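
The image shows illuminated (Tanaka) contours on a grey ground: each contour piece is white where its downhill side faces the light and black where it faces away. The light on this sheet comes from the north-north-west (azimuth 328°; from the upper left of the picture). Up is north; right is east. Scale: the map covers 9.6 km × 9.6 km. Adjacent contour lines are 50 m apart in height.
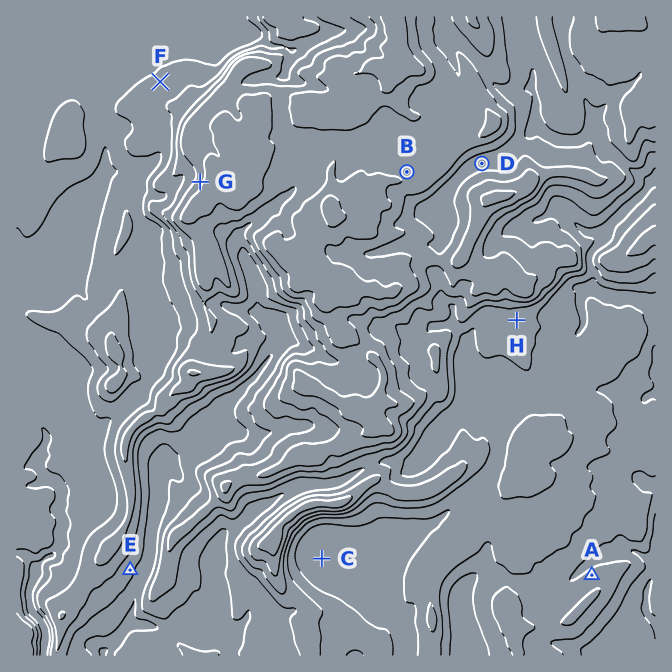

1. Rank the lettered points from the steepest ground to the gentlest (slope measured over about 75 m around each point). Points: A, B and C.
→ A B C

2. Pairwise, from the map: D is above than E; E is below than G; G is above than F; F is above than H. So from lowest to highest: E H F D G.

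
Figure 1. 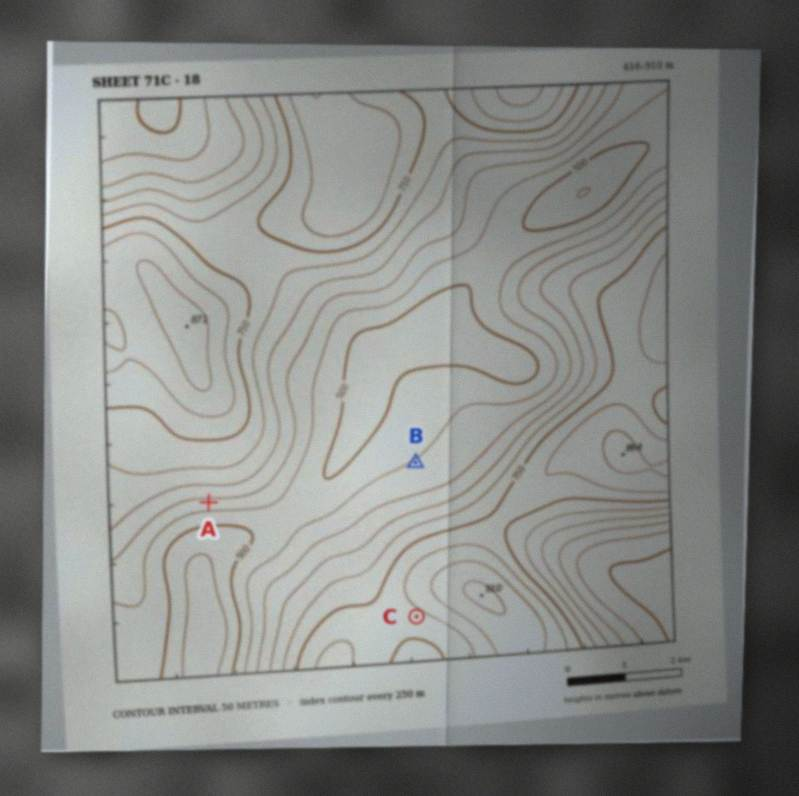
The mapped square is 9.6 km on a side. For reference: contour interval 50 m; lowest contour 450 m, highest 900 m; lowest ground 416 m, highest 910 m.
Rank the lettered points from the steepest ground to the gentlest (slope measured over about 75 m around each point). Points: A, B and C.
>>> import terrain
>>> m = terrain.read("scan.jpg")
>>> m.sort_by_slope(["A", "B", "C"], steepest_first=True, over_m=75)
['A', 'C', 'B']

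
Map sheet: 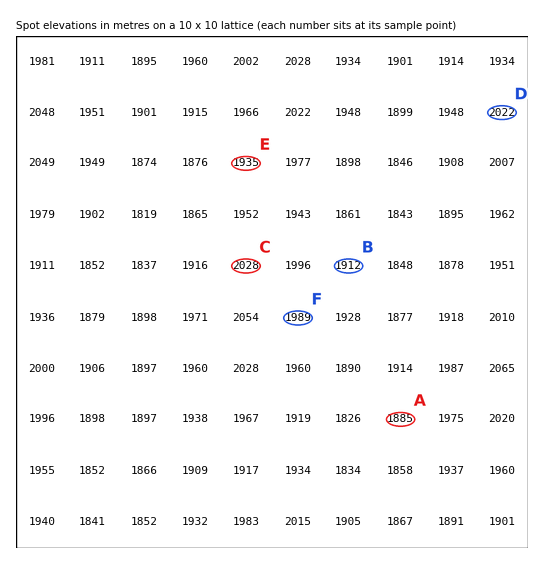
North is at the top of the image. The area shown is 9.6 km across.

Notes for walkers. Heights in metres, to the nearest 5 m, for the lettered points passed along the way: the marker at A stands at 1885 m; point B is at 1910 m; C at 2030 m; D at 2020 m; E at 1935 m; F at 1990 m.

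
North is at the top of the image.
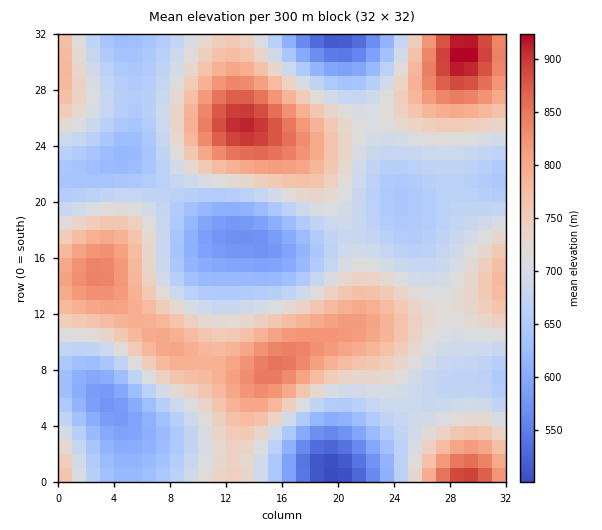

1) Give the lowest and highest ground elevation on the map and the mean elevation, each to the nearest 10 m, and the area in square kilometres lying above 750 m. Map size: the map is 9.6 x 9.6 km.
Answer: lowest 500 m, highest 930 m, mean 710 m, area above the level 28.5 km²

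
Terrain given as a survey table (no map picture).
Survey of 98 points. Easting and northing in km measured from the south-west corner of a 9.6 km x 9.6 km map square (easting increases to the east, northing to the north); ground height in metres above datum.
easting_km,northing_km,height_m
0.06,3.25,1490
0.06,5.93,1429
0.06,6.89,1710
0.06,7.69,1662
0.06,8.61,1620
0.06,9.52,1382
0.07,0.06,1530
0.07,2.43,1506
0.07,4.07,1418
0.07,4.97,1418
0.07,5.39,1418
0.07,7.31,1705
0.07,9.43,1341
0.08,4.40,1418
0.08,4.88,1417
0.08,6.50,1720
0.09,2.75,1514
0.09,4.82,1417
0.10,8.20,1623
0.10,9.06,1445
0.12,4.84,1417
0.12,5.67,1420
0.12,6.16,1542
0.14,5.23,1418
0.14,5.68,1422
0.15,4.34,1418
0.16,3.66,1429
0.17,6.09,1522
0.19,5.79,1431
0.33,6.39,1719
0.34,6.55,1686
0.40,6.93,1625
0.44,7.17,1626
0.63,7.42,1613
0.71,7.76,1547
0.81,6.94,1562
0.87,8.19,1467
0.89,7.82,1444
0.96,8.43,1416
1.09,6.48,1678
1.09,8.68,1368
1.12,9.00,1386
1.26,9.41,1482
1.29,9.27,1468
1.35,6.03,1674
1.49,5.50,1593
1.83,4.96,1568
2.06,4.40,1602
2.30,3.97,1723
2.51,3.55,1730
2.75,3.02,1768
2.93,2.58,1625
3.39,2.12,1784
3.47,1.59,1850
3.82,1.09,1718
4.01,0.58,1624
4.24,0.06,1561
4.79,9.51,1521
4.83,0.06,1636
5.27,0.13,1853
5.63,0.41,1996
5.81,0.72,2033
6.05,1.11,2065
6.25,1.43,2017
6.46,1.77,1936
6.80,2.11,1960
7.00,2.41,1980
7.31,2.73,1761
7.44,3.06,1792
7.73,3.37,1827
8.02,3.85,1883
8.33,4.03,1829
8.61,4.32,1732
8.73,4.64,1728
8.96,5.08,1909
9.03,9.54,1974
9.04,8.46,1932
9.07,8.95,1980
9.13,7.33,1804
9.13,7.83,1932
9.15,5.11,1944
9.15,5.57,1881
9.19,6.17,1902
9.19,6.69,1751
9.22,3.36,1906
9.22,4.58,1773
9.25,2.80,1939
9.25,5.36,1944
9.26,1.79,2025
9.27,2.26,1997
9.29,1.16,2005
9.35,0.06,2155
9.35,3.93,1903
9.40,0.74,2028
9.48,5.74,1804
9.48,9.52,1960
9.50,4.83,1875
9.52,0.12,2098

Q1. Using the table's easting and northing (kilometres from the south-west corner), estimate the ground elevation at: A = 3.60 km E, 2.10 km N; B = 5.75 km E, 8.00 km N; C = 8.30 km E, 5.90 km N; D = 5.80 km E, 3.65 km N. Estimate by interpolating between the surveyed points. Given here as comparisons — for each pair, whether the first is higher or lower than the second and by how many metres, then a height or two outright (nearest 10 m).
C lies higher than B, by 340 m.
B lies lower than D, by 260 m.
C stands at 1920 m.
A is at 1790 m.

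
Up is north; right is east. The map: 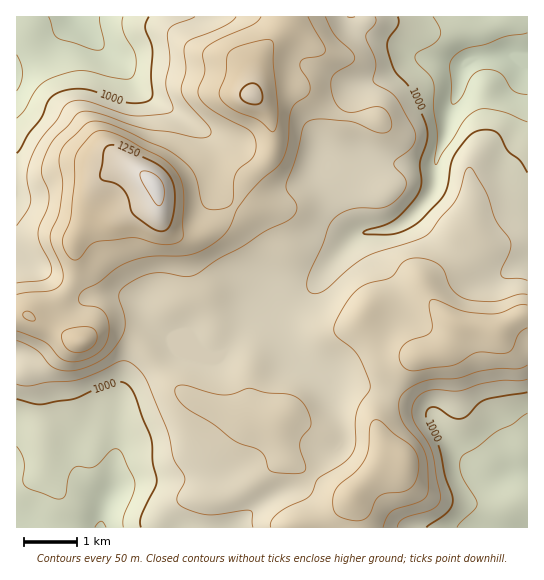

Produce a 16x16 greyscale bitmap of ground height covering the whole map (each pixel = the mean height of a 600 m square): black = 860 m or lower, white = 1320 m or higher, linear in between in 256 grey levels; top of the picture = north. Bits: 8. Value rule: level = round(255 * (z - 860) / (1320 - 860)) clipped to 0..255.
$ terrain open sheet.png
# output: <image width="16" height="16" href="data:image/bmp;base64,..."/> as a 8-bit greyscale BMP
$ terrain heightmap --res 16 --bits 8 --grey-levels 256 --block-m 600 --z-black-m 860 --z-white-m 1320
<image width="16" height="16" href="data:image/bmp;base64,Qk02BQAAAAAAADYEAAAoAAAAEAAAABAAAAABAAgAAAAAAAABAAATCwAAEwsAAAABAAAAAAAAAAAAAAEBAQACAgIAAwMDAAQEBAAFBQUABgYGAAcHBwAICAgACQkJAAoKCgALCwsADAwMAA0NDQAODg4ADw8PABAQEAAREREAEhISABMTEwAUFBQAFRUVABYWFgAXFxcAGBgYABkZGQAaGhoAGxsbABwcHAAdHR0AHh4eAB8fHwAgICAAISEhACIiIgAjIyMAJCQkACUlJQAmJiYAJycnACgoKAApKSkAKioqACsrKwAsLCwALS0tAC4uLgAvLy8AMDAwADExMQAyMjIAMzMzADQ0NAA1NTUANjY2ADc3NwA4ODgAOTk5ADo6OgA7OzsAPDw8AD09PQA+Pj4APz8/AEBAQABBQUEAQkJCAENDQwBEREQARUVFAEZGRgBHR0cASEhIAElJSQBKSkoAS0tLAExMTABNTU0ATk5OAE9PTwBQUFAAUVFRAFJSUgBTU1MAVFRUAFVVVQBWVlYAV1dXAFhYWABZWVkAWlpaAFtbWwBcXFwAXV1dAF5eXgBfX18AYGBgAGFhYQBiYmIAY2NjAGRkZABlZWUAZmZmAGdnZwBoaGgAaWlpAGpqagBra2sAbGxsAG1tbQBubm4Ab29vAHBwcABxcXEAcnJyAHNzcwB0dHQAdXV1AHZ2dgB3d3cAeHh4AHl5eQB6enoAe3t7AHx8fAB9fX0Afn5+AH9/fwCAgIAAgYGBAIKCggCDg4MAhISEAIWFhQCGhoYAh4eHAIiIiACJiYkAioqKAIuLiwCMjIwAjY2NAI6OjgCPj48AkJCQAJGRkQCSkpIAk5OTAJSUlACVlZUAlpaWAJeXlwCYmJgAmZmZAJqamgCbm5sAnJycAJ2dnQCenp4An5+fAKCgoAChoaEAoqKiAKOjowCkpKQApaWlAKampgCnp6cAqKioAKmpqQCqqqoAq6urAKysrACtra0Arq6uAK+vrwCwsLAAsbGxALKysgCzs7MAtLS0ALW1tQC2trYAt7e3ALi4uAC5ubkAurq6ALu7uwC8vLwAvb29AL6+vgC/v78AwMDAAMHBwQDCwsIAw8PDAMTExADFxcUAxsbGAMfHxwDIyMgAycnJAMrKygDLy8sAzMzMAM3NzQDOzs4Az8/PANDQ0ADR0dEA0tLSANPT0wDU1NQA1dXVANbW1gDX19cA2NjYANnZ2QDa2toA29vbANzc3ADd3d0A3t7eAN/f3wDg4OAA4eHhAOLi4gDj4+MA5OTkAOXl5QDm5uYA5+fnAOjo6ADp6ekA6urqAOvr6wDs7OwA7e3tAO7u7gDv7+8A8PDwAPHx8QDy8vIA8/PzAPT09AD19fUA9vb2APf39wD4+PgA+fn5APr6+gD7+/sA/Pz8AP39/QD+/v4A////ACUrHTVbZ2tvipimj3BMLigzMykuVG52fX+IpKubTywlOTk2OVl3f4aKf4iskEMyKkNEQENng4mNj32Bl2dNRTdoZ1hTdoF/gnpwd4yFeWxjhKuhd3dzdHVudIOVp6mgmrWzrIR4eHVvbXeTl5mppqeVo56Ff4J6cG1pfYyXjHh4dq21qKKdiHp2aGFvgH12Z3myyM3btKKRgm9cVFNxdGNvp9He7q6fnodzbm5SVWtZbKfT4MWclqSTcnBuVkRhUE6ErJWBgZWwo3+Ag2AtRz8xVlhHXZC91a2SenFLHyceHSgnLluPucmsmoBaNxwRCRwTFDVdepSus5lzWT0tIBc="/>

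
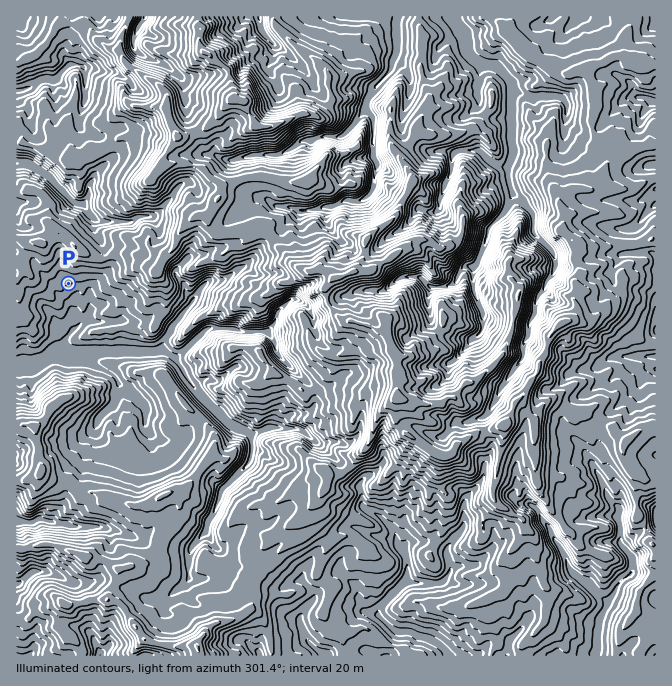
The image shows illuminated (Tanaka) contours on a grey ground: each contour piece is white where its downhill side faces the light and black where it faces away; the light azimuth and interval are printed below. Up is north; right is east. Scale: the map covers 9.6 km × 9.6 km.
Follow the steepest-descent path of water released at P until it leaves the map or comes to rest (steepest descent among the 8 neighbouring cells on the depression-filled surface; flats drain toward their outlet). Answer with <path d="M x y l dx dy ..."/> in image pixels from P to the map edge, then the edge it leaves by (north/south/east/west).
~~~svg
<path d="M68 283l0 5 7 7 0 22 5 5 0 1-13 14-2 3 0 3-1 2 0 5-7 0-3 2-9 8-3 2-4 0-4 3-10 0-2 2-5 0"/>
exit: west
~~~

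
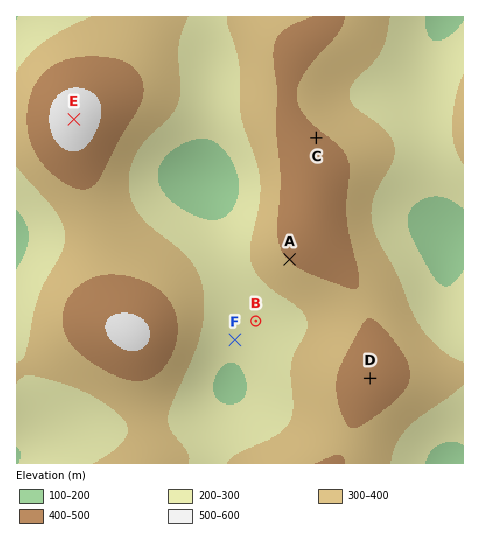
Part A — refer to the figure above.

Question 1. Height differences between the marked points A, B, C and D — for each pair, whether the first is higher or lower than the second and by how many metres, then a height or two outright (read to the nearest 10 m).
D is higher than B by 200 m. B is lower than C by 170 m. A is higher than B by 150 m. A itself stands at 400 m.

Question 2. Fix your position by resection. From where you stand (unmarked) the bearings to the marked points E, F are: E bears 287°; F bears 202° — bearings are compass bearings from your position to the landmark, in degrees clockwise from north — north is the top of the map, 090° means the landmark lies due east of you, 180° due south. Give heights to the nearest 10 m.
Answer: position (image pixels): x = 296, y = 187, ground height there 460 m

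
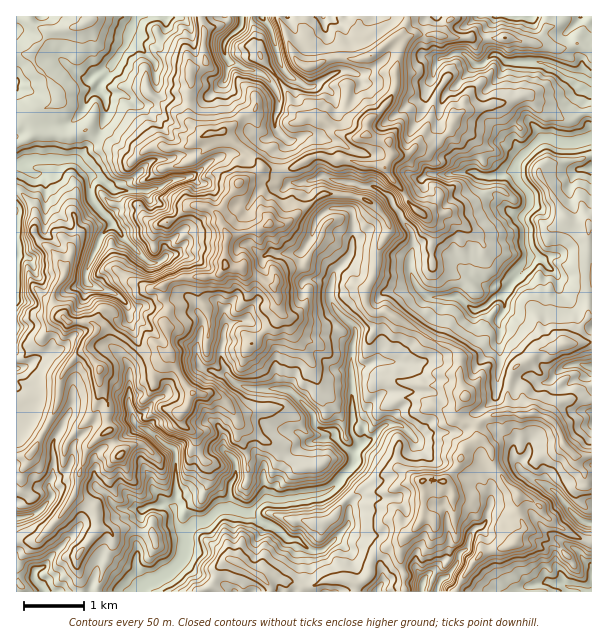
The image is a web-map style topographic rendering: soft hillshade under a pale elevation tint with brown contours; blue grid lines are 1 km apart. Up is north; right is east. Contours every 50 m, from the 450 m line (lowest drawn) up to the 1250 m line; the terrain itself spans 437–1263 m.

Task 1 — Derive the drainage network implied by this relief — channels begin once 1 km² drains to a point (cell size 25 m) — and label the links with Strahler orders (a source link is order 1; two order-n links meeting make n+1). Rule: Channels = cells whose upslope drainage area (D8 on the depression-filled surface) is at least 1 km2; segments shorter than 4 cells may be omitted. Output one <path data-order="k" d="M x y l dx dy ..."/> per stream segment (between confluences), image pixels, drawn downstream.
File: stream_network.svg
<path data-order="1" d="M555 584l8 0 4 3 14 1 3 2 0 1 7 0"/><path data-order="1" d="M36 582l8 8 0 1"/><path data-order="1" d="M423 581l-1 1 0 9"/><path data-order="3" d="M186 537l-1 12-2 2 0 4-3 6-12 12-4 2-3 3-6 3-5 0-12 10"/><path data-order="1" d="M341 533l-17 16-3 2-10 0-12-11-3-1-9 0-11-11-1 0-3-3-3 0-9-4-9-8-2 0"/><path data-order="1" d="M486 516l0 5-6 6-3 0-6 6-1 6-2 1 0 6-1 3-8 5-1 9-8 9 0 1-4 5-6 3-2 6-1 1 0 3"/><path data-order="2" d="M176 515l0 6 1 1 0 3 9 12"/><path data-order="3" d="M249 513l-4 0-2-1-3 0-6-3-6 0"/><path data-order="1" d="M143 510l7-4 18-2 3 3 2 0 0 3 3 5"/><path data-order="3" d="M228 509l-7 0-3 1-11 11-3 1-7 0-3 2-6 6-2 3 0 4"/><path data-order="1" d="M231 482l-1 3 0 22-2 2"/><path data-order="1" d="M521 470l9 7 4 2 3 3 15 7 11 11 0 1 6 6 0 2 12 12 6 1 1 2 3 0"/><path data-order="1" d="M54 462l0 3-1 2 0 10-3 5 1 16-7 8 0 1-8 6-6 3-4 0-2 2-7 0"/><path data-order="3" d="M354 455l0 6-1 1 0 3-12 12-3 6-9 8-6 1-2 2-4 0-2 1-18 2-1 1-8 0-1 2-23 0-3 1-12 12"/><path data-order="2" d="M359 446l0 1-5 5 0 3"/><path data-order="1" d="M413 437l-11-11-3-1-13 0-3 3-2 0-10 12-12 6"/><path data-order="1" d="M129 401l0 6 3 6 0 6 2 3 4 4 15 8 14 12 7 3 2 3 0 63"/><path data-order="2" d="M227 375l9 9 3 0 6 3 4 0 2 2 33 0 1 1 6 2 21 21 2 3 0 7 7 6 11 0 3 2 3 4 0 6 7 8 2 0 7 6"/><path data-order="1" d="M203 368l1 1 9 2 3 3 3 0 2 1 6 0"/><path data-order="2" d="M351 368l0 31 2 2 0 12-2 1 0 18 8 11 0 3"/><path data-order="1" d="M378 362l-4 0-8 4-13 0-2 2"/><path data-order="1" d="M500 339l0-12-2-1 0-8 6-7 0-18"/><path data-order="1" d="M225 327l-1 3 0 12-2 2 0 4-1 2 0 10 4 8 0 4 2 3"/><path data-order="1" d="M113 293l-2-2-4 0-6-3-5 0-9-4-1-3 0-9 3-5 0-3 3-4 0-3 6-11 1-7 2-3 10-11 0-3"/><path data-order="2" d="M504 293l9-11 0-1 15-15 2-3 0-11"/><path data-order="1" d="M543 261l-6-4-4 0 0-2-3-3"/><path data-order="1" d="M165 257l-7 6-9 0-29-29 0-1-7-8-2-3"/><path data-order="2" d="M530 252l-2-6-1-1 0-17-5-6 0-7 6-6 2-3 0-9-2-2 0-3-9-9-3-6 2-12"/><path data-order="1" d="M311 237l1-1 0-5 2-1 0-3 1-2 2-6 12-10 21 0 3 3 0 34-2 2 0 4-6 8 0 1-10 11-2 3 0 4-1 2 0 6-2 1 0 12 3 6 3 3 0 2 20 18 0 7-2 2 0 4-1 2 0 10-2 2 0 12"/><path data-order="2" d="M111 222l0-1-15-15-6-11 0-16 2-3"/><path data-order="1" d="M294 183l6 0 2-1 4 0 2-2 6 0 6-4 4 0 5 3 9 1 1 2 17 1 6 3 12 0 6 3 4 5 5 1 3 5 1 6 6 6 2 6 12 15 0 18-2 1 0 5-1 1 0 14 3 4 0 3 3 6 10 11 3 0 2 1 28 0 12 12 5 2 1-2 6-1 12-11 9-4"/><path data-order="1" d="M186 177l-3 2-7 0-2 1-3 0-10 8-6 0-5 3-36 0-3-2-10-10-6-3-3 0"/><path data-order="2" d="M92 176l-2-3-13-14-48 0-2 2-4 0-6 4"/><path data-order="1" d="M471 173l5 0 4 3 20 0 4-3 9-2 0-1 5-5"/><path data-order="2" d="M518 165l0-4 21-21 3-2 9 0 4 3 5 0 1 2 15 0 2-2 4 0 2-1 7-2"/><path data-order="1" d="M287 140l-3-3-2 0-7-9 0-12 3-5 0-4 1-2 0-9-7-13-9-9-6-2-2-1-3 0-1-2-6 0-6-4-9-3-5-5 0-3-1-1 0-8 1-1 0-3 15-14 2-3 0-7"/><path data-order="1" d="M102 93l-3-4 0-3 12-15 2-3 0-6 7-8 2-4 4-5 2-10 3-3 0-3 4-9 0-3"/><path data-order="1" d="M329 77l-17 10-4 0-6-3-8-6-4-1-6-6-5-9 0-5-1-1 0-5-3-6 0-4-2-2-1-9-6-7-3-6"/><path data-order="1" d="M434 75l0-7 3-3 3-6 3-2 4 0 8-4 7 0 3 1 11 11 6 0 10-11 5 0 3 2 6 6 34 0 2 1 4 0 21 11 9 1 2 2 3 0 4 3 6 1"/>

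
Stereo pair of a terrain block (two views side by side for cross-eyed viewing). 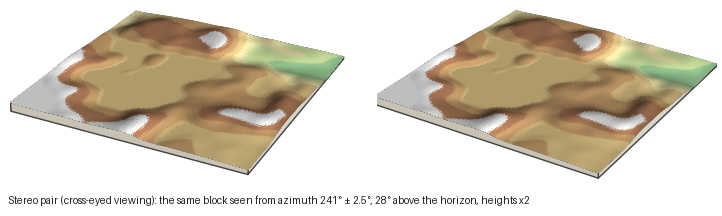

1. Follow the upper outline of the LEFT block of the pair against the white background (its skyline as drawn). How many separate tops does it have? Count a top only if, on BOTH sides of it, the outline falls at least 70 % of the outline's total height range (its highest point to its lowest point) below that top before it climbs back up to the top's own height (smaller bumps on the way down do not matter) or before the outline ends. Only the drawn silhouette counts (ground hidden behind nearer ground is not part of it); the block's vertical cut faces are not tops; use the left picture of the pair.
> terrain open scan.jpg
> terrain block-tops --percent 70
0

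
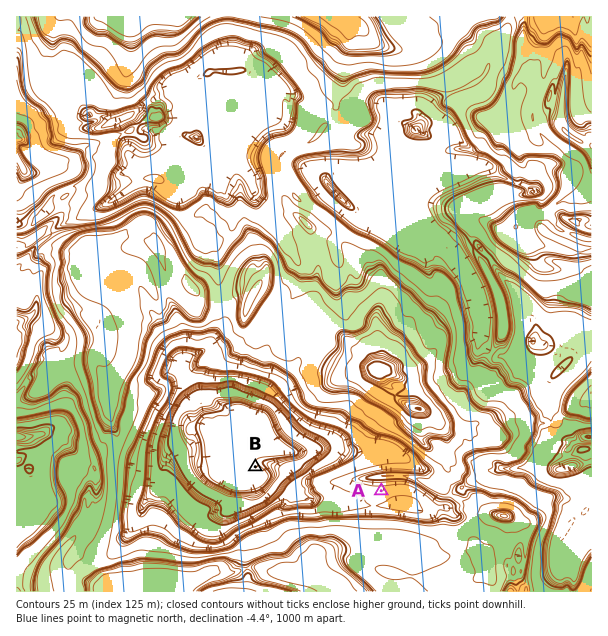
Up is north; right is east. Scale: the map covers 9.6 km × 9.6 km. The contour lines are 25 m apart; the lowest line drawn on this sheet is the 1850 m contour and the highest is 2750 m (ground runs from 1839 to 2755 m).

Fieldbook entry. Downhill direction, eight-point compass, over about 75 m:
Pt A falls S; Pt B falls SW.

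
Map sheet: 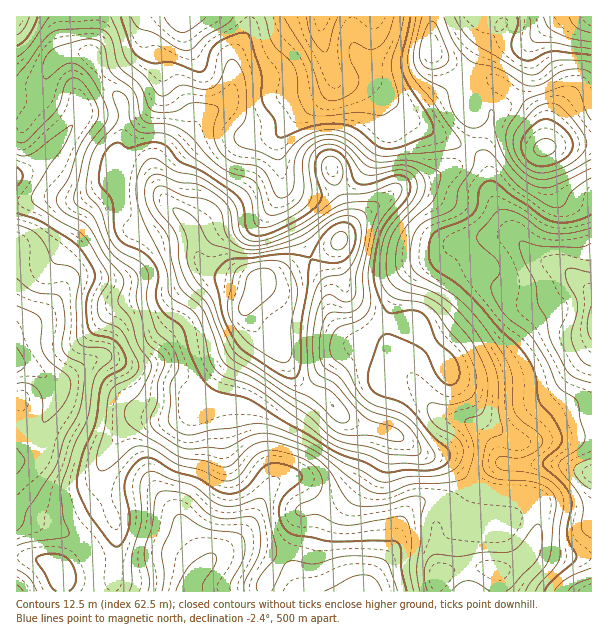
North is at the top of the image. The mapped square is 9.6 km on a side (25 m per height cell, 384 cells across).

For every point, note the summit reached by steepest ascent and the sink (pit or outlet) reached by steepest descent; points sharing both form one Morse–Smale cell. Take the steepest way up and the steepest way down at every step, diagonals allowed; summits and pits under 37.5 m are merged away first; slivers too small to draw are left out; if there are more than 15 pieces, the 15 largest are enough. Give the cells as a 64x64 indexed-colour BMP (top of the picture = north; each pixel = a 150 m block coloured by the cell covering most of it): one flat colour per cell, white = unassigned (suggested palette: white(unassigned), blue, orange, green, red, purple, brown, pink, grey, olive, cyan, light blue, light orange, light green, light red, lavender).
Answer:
<image width="64" height="64" href="data:image/bmp;base64,Qk12CAAAAAAAAHYAAAAoAAAAQAAAAEAAAAABAAQAAAAAAAAIAAATCwAAEwsAABAAAAAAAAAA////ALR3HwAOf/8ALKAsACgn1gC9Z5QAS1aMAMJ34wB/f38AIr28AM++FwDox64AeLv/AIrfmACWmP8A1bDFADMzMzMzMiIiIiIiIiIiIiIiIiIiIiIiIiIiIRERERERMzMzMzMyIiIiIiIiIiIiIiIiIiIiIiIiIiIhEREREREzMzMzMzIiIiIiIiIiIiIiIiIiIiIiIiIiIiIRERERETMzMzMzMiIiIiIiIiIiIiIiIiIiIiIiIiIiIiIRERERMzMzMzMyIiIiIiIiIiIiIiIiIiIiIiIiIiIiIiEREREzMzMzMzIiIiIiIiIiIiIiIiIiIiIiIiIiIiIiIhERETMzMzMzMiIiIiIiIiIiIiIiIiIiIiIiIiIiIiIiERERMzMzMzMyIiIiIiIiIiIiIiIiIiIiIiIiIiIiIiIREREzMzMzMzIiIiIiIiIiIiIiIiIiIiIiIiIiIiIiIhERETMzMzMzIiIiIiIiIiIiIiIiIiIiIiIiIiIiIiIiERERMzMzMzMiIiIiIiIiIiIiIiIiIiIiIiIiIiIiIiEREREzMzMzMyIiIiIiIiIiIiIiIiIiIiIiIiIiIRERERERETMzMzMyIiIiIiIiIiIiIiIiIiIiIiIiIiIRERERERERMzMzMzIiIiIiIiIiIiIiIiIiIiIiIiIiIREREREREREzMzMzMyIiIiIiIiIiIiIiIiIiIiIiIiIRERERERERETMzMzMzIiIiIiIiIiIiIiIiIiIiIiIhERERERERERERMzMzMzMyIiIiIiIiIiIiIiIiIiIiIREREREREREREREzMzMzMzMiIiIiIiIiIiIiIiIiIiIRERERERERERERETMzMzMzMyIiIiIiIiIiIiIiIiIRERERERERERERERERMzMzMzMzMzMzIiIiIiIiIiIiEREREREREREREREREREzMzMzMzMzMzMzIiIiIiIiIiERERERERERERERERERETMzMzMzMzMzMzMyIiIiIiIiERERERERERERERERERERMzMzMzMzMzMzMzIiIiIiIiEREREREREREREREREREREzMzMzMzMzMzMzMyIiIiIhERERERERERERERERERERETMzMzMzMzMzMzMzMiIiIiERERERERERERERERERERERMzMzMzMzMzMzMzMzIiIiEREREREREREREREREREREREzMzMzMzMzMzMzMzMyIiIRERERERERERERERERERERETMzMzMzMzMzMzMzMzMiIRERERERERERERERERERERERMzMzMzMzMzMzMzMzMyEREREREREREREREREREREREREzMzMzMzMzMzMzMzMzERERERERERERERERERERERERETMzMzMzMzMzMzMzMzMRERERERERERERERERERERERERMzMzMzMzMzMzMzMzMxEREREREREREREREREREREREREzMzMzMzMzMzMzMzMzERERERERERERERERERERERERETMzMzMzMzMzMzMzMzMxERERERERERERERERERERERERMzMzMzMzMzMzMzMzM0ERERERERERERERERERERERERUzMzMzMzMzMzMzM0REREQREREREREREREREREREREVVTMzMzMzMzMzMzM0REREREQREREREREREREREREREVVVMzMzMzMzMzMzM0REREREREQRERERERERERERERVVVVUzMzMzMzMzMzMzREREREREREERERERERERERERVVVVVTMzMzMzMzMzMzNERERERERERBERERERERERERFVVVVVMzMzMzMzMzMzNEREREREREREQRERERERERERFVVVVVUzMzMzMzMzMzM0REREREREREREERERERERERFVVVVVVTMzMzMzMzMzM0RERERERERERERBEREREREREVVVVVVVMzMzMzMzMzM0RERERERERERERERBEREREREVVVVVVVVmZmZmYzMzM0REREREREREREREREQRERERERVVVVVVVWZmZmZmNmZkREREREREREREREREREQRERERFVVVVVVVZmZmZmZmZmRERERERERERERERERERERBEREVVVVVVVVmZmZmZmZkRERERERERERERERERERERERBEVVVVVVVVWZmZmZmZEREREREREREREREREREREREREQVVVVVVVVVZmZmZmZkRERERERERERERERERERERERERFVVVVVXVVVmZmZmZmZERERERERERERERERERERERESIhVVVVVd3d2ZmZmZmZkREREREREREREREREREREREiIiFVVVVV3d3tmZmZmZmRERERERERERERERERERERIiIiIVVVVV3d3e7ZmZmZmZERERERERERERERERERESIiIiIVVVVV3d3d7tmZmZmZkRERERERERERERERERERIiIiIVVVVV3d3d3u7ZmZmZkRERERERERERERERERERIiIiIhVVVV3d3d3eZlmZmZkRERERERERERERERERESIiIiIhVVVV3d3d3d5mWZmZkRERERERERERERERESIiIiIiIiFVVd3d3d3d3mZlmZmRERERERERERERERERIiIiIiIiFV3d3d3d3d3eZmZZmREREREREREREREREREiIiIiIiId3d3d3d3d3d5mZmZlEREREREREREREREREiIiIiIiId3d3d3d3d3d3mZmZmZRERERERERERERERESIiIiIiIh3d3d3qqd3d3eZmZmZlERERERERERERERERIiIiIiIiHd3d3qqqqd3d5mZmZmUREREREREREREREREiIiIiIiId3d3qqqqqnd3"/>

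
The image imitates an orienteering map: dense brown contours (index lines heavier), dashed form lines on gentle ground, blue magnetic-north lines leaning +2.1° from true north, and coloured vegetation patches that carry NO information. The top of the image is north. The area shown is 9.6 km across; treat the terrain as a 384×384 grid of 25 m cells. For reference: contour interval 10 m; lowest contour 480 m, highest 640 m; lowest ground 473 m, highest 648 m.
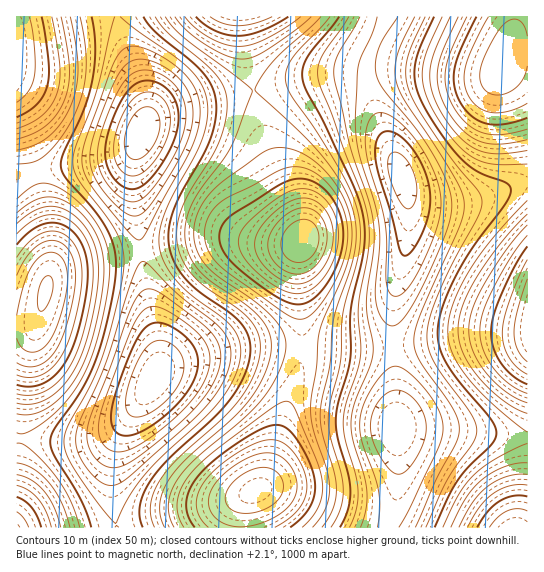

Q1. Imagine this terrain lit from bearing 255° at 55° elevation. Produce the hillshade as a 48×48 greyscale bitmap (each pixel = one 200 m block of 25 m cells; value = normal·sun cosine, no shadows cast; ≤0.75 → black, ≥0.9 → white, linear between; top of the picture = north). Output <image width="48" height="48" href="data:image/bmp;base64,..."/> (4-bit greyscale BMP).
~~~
<image width="48" height="48" href="data:image/bmp;base64,Qk32BAAAAAAAAHYAAAAoAAAAMAAAADAAAAABAAQAAAAAAIAEAAATCwAAEwsAABAAAAAAAAAAAAAAABEREQAiIiIAMzMzAERERABVVVUAZmZmAHd3dwCIiIgAmZmZAKqqqgC7u7sAzMzMAN3d3QDu7u4A////AFRDNEVniaqqqZiHdmVURERVZ4maqpmIdlRDNEVniaqqqZiHdmVUQzRFZ4maqpmIdlRDNEVniaqqqZiHdmVEMzNFZ4iZqpmHdlREREVniZqqmZiHdmVDMyM0VniZmZmHdlVEREVniZmpmZiHdmVDMiM0VniZmZiHdlVEREVniJmZmZiHdlVDIiI0VniJmYiHdmVUREVmeJmZmYiHdlVDIiM0VniJmIiHd2ZVREVWeImZmZiIdmVDIiM0VniJmIiId3ZlVEVWd4iZmZiId2VDMiNFZ3iJmYiIiHdlVERVZ4iZmZmIh2VEMzNFZ4iJmZmYiHdlRERFZ3iJmZmYh3ZUMzNFZ4iZmZmZmYdlRDNFVniJmZmZiHZVQzRFZ4iZmZmZmYdlQzM0VniJmZmZmIdlRERFZ4iZmqqqmYdlQzM0VneJmZmZmYdlVERFZ4mZqqqqmYdlQyIjRWeJmZqqmYh2VERFZ4maqqqqqYdlMiIjRWeJmZqqqZh2VERFZ4maqqqqqYdlMiIjRWeJmaqqqZh2VERFZ4maqqqqmYdlMiEiRWeJmaqqqZh2VERFZ4maqqqqmYdlQiEiRWeJmaqqqph2VERFZ4maqqmZmYh1QiEiRWiZmqqqqph2VDNFZ4maqpmZmYh1QyEiRXiZqqqqqph2VDM0V4maqZmZmZh2QyESRXiaqqqqqph2UzI0V4maqZmZmZh2QyETRnmaqqqqqph2QyIjVomaqZmZmZl2QyEjRomqqqmaqph2QyEjRnmamZmZmpl2QyEjRomqqqmZmZh2QhESRXiZmZmZmpl2QyEjVomqqpmZmZh2QhASNXiZmZmZmZh2QyEjV4mqqpmZmZh2QhABNWiZmZmZmZh2QyEjV4qqqZiImZh2QgABJGiZmZmZmYh2QyIjV4qqqYiIiYh1QgABJGiZmZiImYh2QyIkV5qqqYiIiIh1QgABJGiZmZiIiId2QyI0Z5qqqYh3iId1MgABJGiZqZiIiId2QzM0Z5qqqYh3eIdlMhABNXiaqZiIiHd2VDM0Z5mqqYh3d3dlQhASNXmqqpiIiHdmVDM0Z4mqqZh3d3dlQhESRomrqpmId3dmVDM0Z4mqqpiHd3dlQyIjV4q7upmId3dlVDM0V4mqqpmId3ZlQyI0Z5q7uqmHd3ZlRDM0V4mqqqmId3ZVQzNFaJu7u6mHd2ZlQzM0VomruqmId2ZVRDRGeKu8u6mHd2ZlQzIzVomru6mYd2ZVRERWiau7uqmHd2ZVQzIzVomru6mYdmVVREVniau7upmHd2ZVQzM0Vomru6mIdmVVVVVniau7upiHdmVUQzM0VomquqmHdmVVVVZniau7qpiHdmVUQzNEV4mqqqmHdmVVVVZ3iaq6qpiHdlVUQzNFZ4mqqpmHdmVVVWZ3iaqqqZiHdlVEQzRVaJmqqpmHdmVVVVZniZqqqZiHdlVEQ0RWeJqqqpiHdmVVVVZniJqqqpmHdlVENEVWeJqqqpiHdmVVVVVmeJmqqpmIdlVENEVniaqqqpiHdmVVREVWeImqqpmIdw=="/>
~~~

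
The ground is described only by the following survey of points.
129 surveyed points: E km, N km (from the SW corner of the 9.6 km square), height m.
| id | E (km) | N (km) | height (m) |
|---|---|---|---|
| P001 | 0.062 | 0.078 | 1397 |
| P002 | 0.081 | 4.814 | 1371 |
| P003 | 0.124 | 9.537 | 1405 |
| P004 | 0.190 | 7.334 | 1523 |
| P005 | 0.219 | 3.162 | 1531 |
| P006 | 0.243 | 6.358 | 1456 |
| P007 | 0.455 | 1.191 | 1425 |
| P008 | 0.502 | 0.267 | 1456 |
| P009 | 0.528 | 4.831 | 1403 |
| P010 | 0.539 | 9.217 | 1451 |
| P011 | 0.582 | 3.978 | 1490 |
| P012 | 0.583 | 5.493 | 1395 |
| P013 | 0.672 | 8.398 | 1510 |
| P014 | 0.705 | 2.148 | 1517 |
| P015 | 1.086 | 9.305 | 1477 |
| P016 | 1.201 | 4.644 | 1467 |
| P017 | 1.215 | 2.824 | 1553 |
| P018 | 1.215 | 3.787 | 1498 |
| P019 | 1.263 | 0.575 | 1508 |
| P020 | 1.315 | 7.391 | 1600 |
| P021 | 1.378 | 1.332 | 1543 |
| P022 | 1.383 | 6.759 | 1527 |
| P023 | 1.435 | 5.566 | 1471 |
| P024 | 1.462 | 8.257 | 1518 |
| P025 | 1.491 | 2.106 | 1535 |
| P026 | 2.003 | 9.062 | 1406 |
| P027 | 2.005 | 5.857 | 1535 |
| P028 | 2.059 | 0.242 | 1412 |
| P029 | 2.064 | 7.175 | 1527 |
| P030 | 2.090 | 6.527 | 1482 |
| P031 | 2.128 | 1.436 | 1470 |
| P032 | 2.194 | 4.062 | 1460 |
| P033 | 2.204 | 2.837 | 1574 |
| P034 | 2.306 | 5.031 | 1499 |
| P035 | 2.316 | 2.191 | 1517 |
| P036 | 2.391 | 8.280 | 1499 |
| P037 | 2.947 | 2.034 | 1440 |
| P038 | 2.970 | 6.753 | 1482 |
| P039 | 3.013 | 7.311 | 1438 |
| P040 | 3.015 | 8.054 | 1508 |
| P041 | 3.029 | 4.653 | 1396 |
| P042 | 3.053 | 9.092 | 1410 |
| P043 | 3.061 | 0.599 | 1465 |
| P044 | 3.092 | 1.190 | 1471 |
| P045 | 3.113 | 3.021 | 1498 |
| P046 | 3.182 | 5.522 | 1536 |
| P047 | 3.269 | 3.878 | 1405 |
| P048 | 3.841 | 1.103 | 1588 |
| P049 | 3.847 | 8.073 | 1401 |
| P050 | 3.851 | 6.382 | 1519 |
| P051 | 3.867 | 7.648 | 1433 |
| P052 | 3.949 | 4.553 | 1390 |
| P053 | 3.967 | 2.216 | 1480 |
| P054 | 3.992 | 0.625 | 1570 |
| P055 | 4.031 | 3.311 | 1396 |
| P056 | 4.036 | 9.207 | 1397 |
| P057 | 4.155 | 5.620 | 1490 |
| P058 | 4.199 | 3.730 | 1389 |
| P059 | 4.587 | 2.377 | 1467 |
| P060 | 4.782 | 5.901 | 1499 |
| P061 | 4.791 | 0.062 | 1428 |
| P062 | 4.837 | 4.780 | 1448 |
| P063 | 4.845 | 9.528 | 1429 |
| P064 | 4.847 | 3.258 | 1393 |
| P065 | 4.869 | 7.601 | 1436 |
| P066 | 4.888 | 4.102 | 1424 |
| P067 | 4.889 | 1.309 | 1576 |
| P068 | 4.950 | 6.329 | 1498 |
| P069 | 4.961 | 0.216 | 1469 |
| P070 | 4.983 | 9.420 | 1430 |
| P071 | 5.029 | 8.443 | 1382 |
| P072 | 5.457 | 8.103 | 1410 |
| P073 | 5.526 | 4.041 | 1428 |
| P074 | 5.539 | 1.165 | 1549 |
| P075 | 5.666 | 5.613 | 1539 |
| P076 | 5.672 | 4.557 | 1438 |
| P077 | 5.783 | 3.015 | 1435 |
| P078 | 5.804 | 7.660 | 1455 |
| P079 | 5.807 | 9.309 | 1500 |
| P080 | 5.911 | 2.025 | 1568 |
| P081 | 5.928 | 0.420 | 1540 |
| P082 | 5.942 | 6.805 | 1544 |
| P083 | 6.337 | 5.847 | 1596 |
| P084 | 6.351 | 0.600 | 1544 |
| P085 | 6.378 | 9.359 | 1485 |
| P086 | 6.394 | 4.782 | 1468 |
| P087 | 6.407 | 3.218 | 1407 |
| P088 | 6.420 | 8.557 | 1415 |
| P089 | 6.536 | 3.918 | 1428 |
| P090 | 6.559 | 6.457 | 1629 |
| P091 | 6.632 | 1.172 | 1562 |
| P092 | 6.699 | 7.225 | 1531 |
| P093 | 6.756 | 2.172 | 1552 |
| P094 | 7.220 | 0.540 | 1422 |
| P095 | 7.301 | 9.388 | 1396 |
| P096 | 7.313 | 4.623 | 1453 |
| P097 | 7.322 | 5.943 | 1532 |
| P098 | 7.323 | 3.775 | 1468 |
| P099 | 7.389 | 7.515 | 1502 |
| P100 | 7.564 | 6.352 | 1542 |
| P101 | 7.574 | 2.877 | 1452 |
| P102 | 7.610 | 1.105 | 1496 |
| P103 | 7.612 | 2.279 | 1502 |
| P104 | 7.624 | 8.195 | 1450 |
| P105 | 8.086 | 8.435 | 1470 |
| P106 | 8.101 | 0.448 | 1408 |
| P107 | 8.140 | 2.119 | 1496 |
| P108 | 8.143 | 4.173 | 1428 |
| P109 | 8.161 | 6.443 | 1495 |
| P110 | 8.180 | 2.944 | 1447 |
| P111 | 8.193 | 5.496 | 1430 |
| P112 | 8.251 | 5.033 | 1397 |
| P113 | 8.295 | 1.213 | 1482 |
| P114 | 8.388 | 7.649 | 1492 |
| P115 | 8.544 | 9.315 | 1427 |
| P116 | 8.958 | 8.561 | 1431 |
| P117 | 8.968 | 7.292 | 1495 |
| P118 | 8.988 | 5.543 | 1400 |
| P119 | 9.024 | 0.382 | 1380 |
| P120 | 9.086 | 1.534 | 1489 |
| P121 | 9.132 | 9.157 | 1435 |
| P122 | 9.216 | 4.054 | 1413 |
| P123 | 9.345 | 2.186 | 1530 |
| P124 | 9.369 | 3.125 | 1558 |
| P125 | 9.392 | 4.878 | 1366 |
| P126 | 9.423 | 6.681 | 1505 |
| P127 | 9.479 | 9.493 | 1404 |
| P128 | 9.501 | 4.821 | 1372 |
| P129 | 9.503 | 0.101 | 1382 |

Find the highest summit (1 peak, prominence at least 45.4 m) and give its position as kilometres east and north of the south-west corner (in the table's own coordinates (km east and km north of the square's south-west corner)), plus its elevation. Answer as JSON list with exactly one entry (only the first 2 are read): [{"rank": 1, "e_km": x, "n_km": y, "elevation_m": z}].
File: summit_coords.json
[{"rank": 1, "e_km": 6.46, "n_km": 6.36, "elevation_m": 1637}]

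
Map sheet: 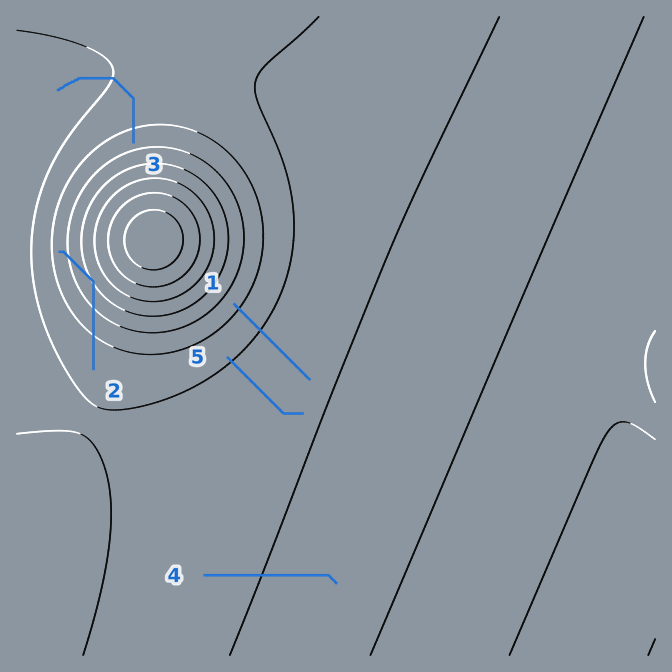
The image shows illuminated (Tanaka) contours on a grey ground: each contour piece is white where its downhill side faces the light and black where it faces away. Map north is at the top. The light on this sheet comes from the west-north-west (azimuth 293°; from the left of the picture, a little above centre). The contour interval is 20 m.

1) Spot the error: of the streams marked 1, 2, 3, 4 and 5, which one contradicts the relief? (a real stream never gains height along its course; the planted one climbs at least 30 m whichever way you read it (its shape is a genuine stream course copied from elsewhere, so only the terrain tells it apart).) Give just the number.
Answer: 2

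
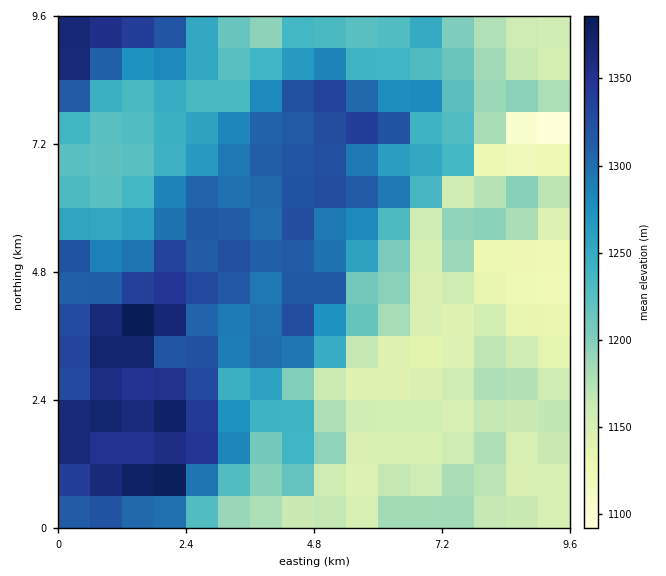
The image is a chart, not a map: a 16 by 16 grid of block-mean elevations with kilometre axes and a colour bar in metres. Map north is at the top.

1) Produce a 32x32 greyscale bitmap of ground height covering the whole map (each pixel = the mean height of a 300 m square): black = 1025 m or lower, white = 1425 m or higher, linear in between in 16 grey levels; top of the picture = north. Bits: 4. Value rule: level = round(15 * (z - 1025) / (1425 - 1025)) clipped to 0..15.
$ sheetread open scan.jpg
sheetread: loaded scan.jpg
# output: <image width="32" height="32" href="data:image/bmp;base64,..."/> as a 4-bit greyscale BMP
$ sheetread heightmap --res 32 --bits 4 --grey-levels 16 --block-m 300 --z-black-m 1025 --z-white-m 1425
<image width="32" height="32" href="data:image/bmp;base64,Qk12AgAAAAAAAHYAAAAoAAAAIAAAACAAAAABAAQAAAAAAAACAAATCwAAEwsAABAAAAAAAAAAAAAAABEREQAiIiIAMzMzAERERABVVVUAZmZmAHd3dwCIiIgAmZmZAKqqqgC7u7sAzMzMAN3d3QDu7u4A////AKqqqZmHZmZVVVVXdmZlVVW8zMzMl2ZlVWVVVmVmVVVUvN3d7bh3ZndVRVZVZmVVVMzN3d3KiHeIVERVVVZlVVXczMzN3KhniHVEVVVVZlVV3dzMzcy5d4iGVFVVVWZVVt3dzN3cuXiYdmVVVVVWVVbN3d3ey6iJh1VUVVVVVlVWvNzMzcqIqXZVREVVVVZmVbvNzMzLmJh3ZURERVVmZVW8zdzLvLmbupdVRERFZlVEvN7su7y5q7mZdURERVVVRLzd7ty6qau7mHdlVEVVRES7zN7tuquqvLp3dlRFVEREu7vN3Mu7qrvKdmZURVRERLuqu8y7u6qryod2VFVERETLqqvMu7uqq7mHhkVlREREu6qqu7u8u7u6qoVGdkRERJmZmaq7y7u7qqmGRXhlVUSIiImqu7qqvLqpmGRHh3ZViIiJq7uqq7vLu7qXRGd3ZYd3iIqqqru7u7uql3VFZmWHd3iImqu7u7uqmIeHREREh3d4iImqu7vMupmZmFMzM4h4iImZm7u7u8vLmZhkIiKYeIiImZqqq7vMy4d3dkRDuYeIiIiIm7vMuqq5dmZndtuYiJmIeJq7u7mZmph2Z1XcqpiZmHiZqruYiHeYd2VV7LuqqpmHeJiJh4iIZVVVVd3My7uYh2eIiIeIiHZlVVXd3MzKmHZniIiHeJh3ZVVV"/>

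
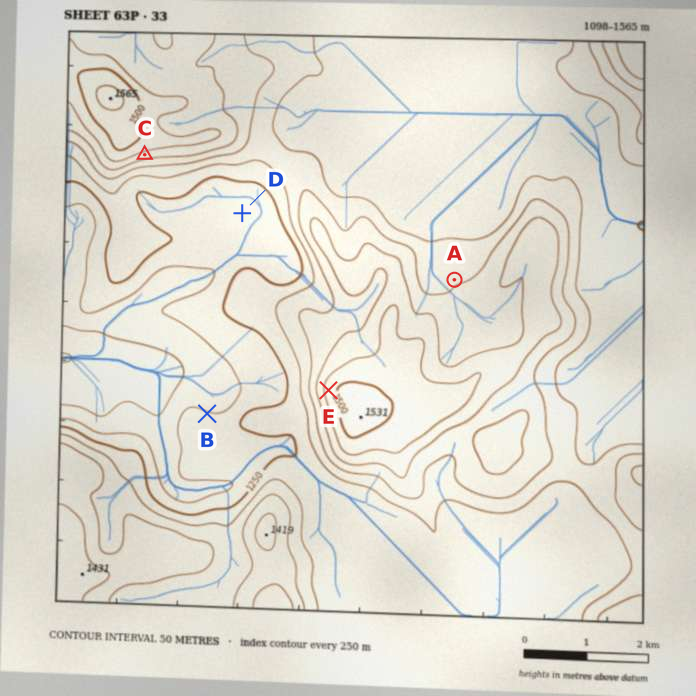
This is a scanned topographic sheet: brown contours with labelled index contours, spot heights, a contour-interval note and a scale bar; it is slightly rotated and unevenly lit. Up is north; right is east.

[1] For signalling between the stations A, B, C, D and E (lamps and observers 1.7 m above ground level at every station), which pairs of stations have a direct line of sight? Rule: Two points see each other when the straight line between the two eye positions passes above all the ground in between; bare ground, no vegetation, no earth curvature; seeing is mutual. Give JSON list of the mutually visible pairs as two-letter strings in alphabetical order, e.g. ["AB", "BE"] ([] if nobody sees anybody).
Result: ["BC", "BE", "CD", "CE", "DE"]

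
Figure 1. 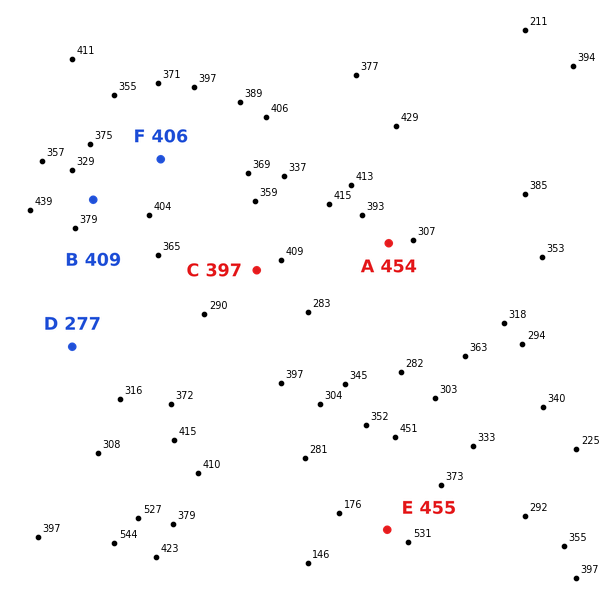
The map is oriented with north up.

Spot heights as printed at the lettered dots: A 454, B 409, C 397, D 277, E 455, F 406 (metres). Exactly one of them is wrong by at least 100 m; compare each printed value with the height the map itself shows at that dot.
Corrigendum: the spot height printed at A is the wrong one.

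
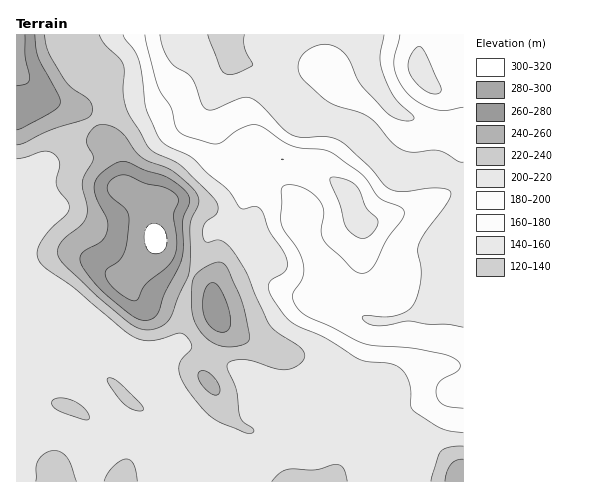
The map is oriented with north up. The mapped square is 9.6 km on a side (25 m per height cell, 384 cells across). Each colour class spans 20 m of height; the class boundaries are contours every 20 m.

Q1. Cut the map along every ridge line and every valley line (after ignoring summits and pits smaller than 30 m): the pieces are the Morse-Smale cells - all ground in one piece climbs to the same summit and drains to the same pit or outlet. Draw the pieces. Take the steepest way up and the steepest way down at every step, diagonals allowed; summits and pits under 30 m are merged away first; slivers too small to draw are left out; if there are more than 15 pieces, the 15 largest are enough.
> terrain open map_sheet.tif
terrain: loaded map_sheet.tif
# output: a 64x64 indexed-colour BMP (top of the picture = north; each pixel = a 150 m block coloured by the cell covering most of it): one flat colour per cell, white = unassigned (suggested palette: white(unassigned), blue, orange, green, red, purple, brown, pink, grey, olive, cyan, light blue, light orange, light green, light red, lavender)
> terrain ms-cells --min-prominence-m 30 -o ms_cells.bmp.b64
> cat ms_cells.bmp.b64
<image width="64" height="64" href="data:image/bmp;base64,Qk12CAAAAAAAAHYAAAAoAAAAQAAAAEAAAAABAAQAAAAAAAAIAAATCwAAEwsAABAAAAAAAAAA////ALR3HwAOf/8ALKAsACgn1gC9Z5QAS1aMAMJ34wB/f38AIr28AM++FwDox64AeLv/AIrfmACWmP8A1bDFABEREREREREREREREREREREREREREREREREVVVVVVVVVERERERERERERERERERERERERERERERERERVVVVVVVVUREREREREREREREREREREREREREREREREREVVVVVVVVRERERERERERERERERERERERERERERERERERVVVVVVVVERERERERERERERERERERERERERERERERERFVVVVVVVUiIhESIiIiEREREREREREREREREREREREREVVVVVVVVSIiIiIiIRERERERERERERERERERERERERERFVVVVVVVIiIiIiEREREREREREREREREREREREREREREVVVVVVVUiIiIRERERERERERERERERERERERERERERERFVVVVVVSIiIREREREREREREREREREREREREREUQREREVVVVVVVIiIRERERERERERERERERERERERERFERBEREREVVVVVUiIREREREhERERERERERERERERERREREERERERERVVVSIiERERIiERERERERERERERERFERERERBERERERERFVIiIiIiIiERERERIhERERERERFEREREREEREREREREREiIiIiIiERERESIhERERERERREREREREQRERERERERESIiIiIiIREREiIhEREREREUREREREREREERERERERERIiIiIiIhESIiIhERERERFEREREREREREQREREREREREiIiIiIiIiIiIhERERERRERERERERERERBERERERERESIiIiIiIiIiIhEREREUREREREREREREREQRERERERERIiIiIiIiIiIhEREURERERERERERERERERBEREREREREiIiIiIiIiIRERERREREREREREREREREREERERERERESIiIiIiIiIREREREUREREREREREREREREQRERERERERIiIiIiIiIRERERERREREREREREREREREREEREREREREiIiIiIiIRERERERFEREREREREREREREREERERERERESIiIiIiIREREREREURERERERERERERERBERERERERERIiIiIiERERERERERREREREREREREREQREREREREREREiIiIiERERERERERFEREREREREREEUQRERERERERERESIiIiEREREREREREUREREREREQRERERERERERERERERIiIhERERERERERERFEREREREQREREREREREREREREREiIhEREREREREREREUREREREQRERERERERERERERERESIhERERERERERERERFEREREQRERERERERERERERERERIhEREREREREREREREUREREQREREREREREREREREREREiERERERERERERERERFERERBERERERERERERERERERESIREREREREREREREREURERBERERERERERERERERERERIhERERERERERERERERREREEREREREREREREREREREREiIREREREREREREREREUREERERERERERERERERERERESIhERERERERERERERERERERERERERERERERERERERERIiEREREREREREREREREREREREREREREREREREREREREiIRERERERERERERERERERERERERERERERERERERERESIhERERERERERERERERERERERERERERERERERERERERIiEREREREREREREREREREREREREREREREREREREREREiIRERERERERERERERERERERERERERERERERERERERESIhERERERERERERERERERERERERERERERERERERERERIiIREREREREREREREREREREREREREREREREREREREREiIhERERERERERERERERERERERERERERERERERERERMyIiIRERERERERERERERERERERERERERERERETMzMzMzIiIhEREREREREREREREREREREREREREREREzMzMzMzMiIiIREREREREREREREREREREREREREREREzMzMzMzMyIiIiEREREREREREREREREREREREREREREzMzMzMzMzIiIiIhEREREREREREREREREREREREREREzMzMzMzMzMiIiIiIREREREREREREREREREREREREREzMzMzMzMzMyIiIiIiIRERERERERERERERERERERETMzMzMzMzMzMzIiIiIiIiEREREREREREREREREREzMzMzMzMzMzMzMzMiIiIiIiIiEREREREREREREREREzMzMzMzMzMzMzMzMyIiIiIiIiIiIREREREREREREREzMzMzMzMzMzMzMzMzIiIiIiIiIiIiIiEREREREREREzMzMzMzMzMzMzMzMzMiIiIiIiIiIiIiIhERERERERETMzMzMzMzMzMzMzMzMyIiIiIiIiImZiIiIRERERERETMzMzMzMzMzMzMzMzMzIiIiIiIiZmZmZmIhERERERERMzMzMzMzMzMzMzMzMzMiIiIiImZmZmZmZmIRERERETMzMzMzMzMzMzMzMzMzMyIiIiImZmZmZmZmYhERERMzMzMzMzMzMzMzMzMzMzMzIiIiIiZmZmZmZmZmIRERMzMzMzMzMzMzMzMzMzMzMzMiIiIiJmZmZmZmZmZiIREzMzMzMzMzMzMzMzMzMzMzMyIiIiImZmZmZmZmZmZiITMzMzMzMzMzMzMzMzMzMzMz"/>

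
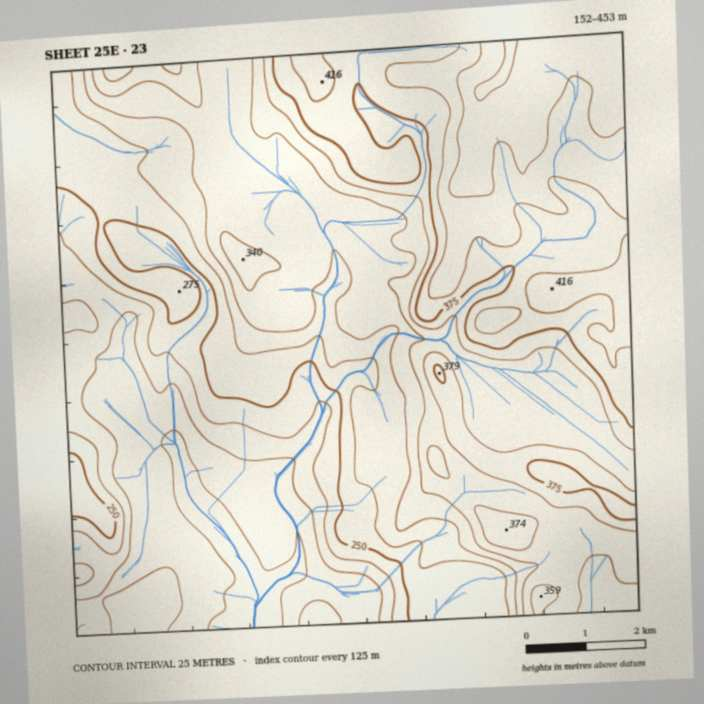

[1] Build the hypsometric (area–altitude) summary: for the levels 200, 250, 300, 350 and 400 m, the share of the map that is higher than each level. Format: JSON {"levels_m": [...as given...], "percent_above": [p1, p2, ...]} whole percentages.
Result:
{"levels_m": [200, 250, 300, 350, 400], "percent_above": [86, 72, 55, 29, 13]}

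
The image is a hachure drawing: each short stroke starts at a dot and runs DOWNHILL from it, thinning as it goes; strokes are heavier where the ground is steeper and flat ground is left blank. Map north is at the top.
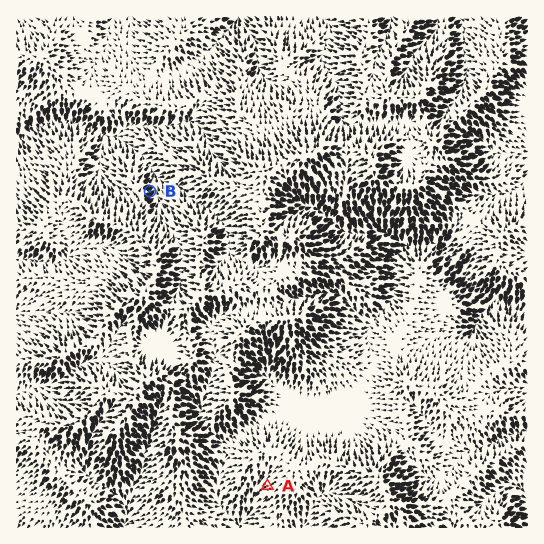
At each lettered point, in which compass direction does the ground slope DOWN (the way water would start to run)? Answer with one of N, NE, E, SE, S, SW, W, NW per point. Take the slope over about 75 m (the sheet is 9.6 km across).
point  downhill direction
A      SW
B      NE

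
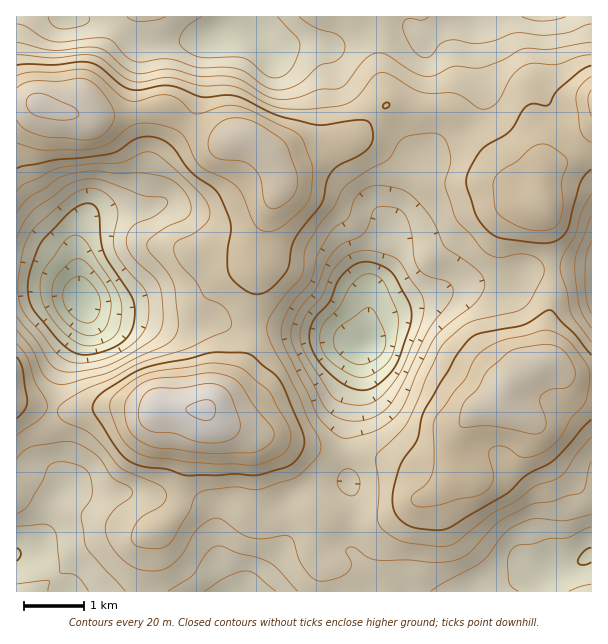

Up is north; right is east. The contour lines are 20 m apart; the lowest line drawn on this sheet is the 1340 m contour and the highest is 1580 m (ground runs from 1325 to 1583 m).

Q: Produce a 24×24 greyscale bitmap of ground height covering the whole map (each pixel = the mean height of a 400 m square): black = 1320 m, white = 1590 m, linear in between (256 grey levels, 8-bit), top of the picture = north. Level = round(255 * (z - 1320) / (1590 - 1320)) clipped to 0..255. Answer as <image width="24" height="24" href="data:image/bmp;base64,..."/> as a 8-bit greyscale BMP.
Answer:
<image width="24" height="24" href="data:image/bmp;base64,Qk12BgAAAAAAADYEAAAoAAAAGAAAABgAAAABAAgAAAAAAEACAAATCwAAEwsAAAABAAAAAAAAAAAAAAEBAQACAgIAAwMDAAQEBAAFBQUABgYGAAcHBwAICAgACQkJAAoKCgALCwsADAwMAA0NDQAODg4ADw8PABAQEAAREREAEhISABMTEwAUFBQAFRUVABYWFgAXFxcAGBgYABkZGQAaGhoAGxsbABwcHAAdHR0AHh4eAB8fHwAgICAAISEhACIiIgAjIyMAJCQkACUlJQAmJiYAJycnACgoKAApKSkAKioqACsrKwAsLCwALS0tAC4uLgAvLy8AMDAwADExMQAyMjIAMzMzADQ0NAA1NTUANjY2ADc3NwA4ODgAOTk5ADo6OgA7OzsAPDw8AD09PQA+Pj4APz8/AEBAQABBQUEAQkJCAENDQwBEREQARUVFAEZGRgBHR0cASEhIAElJSQBKSkoAS0tLAExMTABNTU0ATk5OAE9PTwBQUFAAUVFRAFJSUgBTU1MAVFRUAFVVVQBWVlYAV1dXAFhYWABZWVkAWlpaAFtbWwBcXFwAXV1dAF5eXgBfX18AYGBgAGFhYQBiYmIAY2NjAGRkZABlZWUAZmZmAGdnZwBoaGgAaWlpAGpqagBra2sAbGxsAG1tbQBubm4Ab29vAHBwcABxcXEAcnJyAHNzcwB0dHQAdXV1AHZ2dgB3d3cAeHh4AHl5eQB6enoAe3t7AHx8fAB9fX0Afn5+AH9/fwCAgIAAgYGBAIKCggCDg4MAhISEAIWFhQCGhoYAh4eHAIiIiACJiYkAioqKAIuLiwCMjIwAjY2NAI6OjgCPj48AkJCQAJGRkQCSkpIAk5OTAJSUlACVlZUAlpaWAJeXlwCYmJgAmZmZAJqamgCbm5sAnJycAJ2dnQCenp4An5+fAKCgoAChoaEAoqKiAKOjowCkpKQApaWlAKampgCnp6cAqKioAKmpqQCqqqoAq6urAKysrACtra0Arq6uAK+vrwCwsLAAsbGxALKysgCzs7MAtLS0ALW1tQC2trYAt7e3ALi4uAC5ubkAurq6ALu7uwC8vLwAvb29AL6+vgC/v78AwMDAAMHBwQDCwsIAw8PDAMTExADFxcUAxsbGAMfHxwDIyMgAycnJAMrKygDLy8sAzMzMAM3NzQDOzs4Az8/PANDQ0ADR0dEA0tLSANPT0wDU1NQA1dXVANbW1gDX19cA2NjYANnZ2QDa2toA29vbANzc3ADd3d0A3t7eAN/f3wDg4OAA4eHhAOLi4gDj4+MA5OTkAOXl5QDm5uYA5+fnAOjo6ADp6ekA6urqAOvr6wDs7OwA7e3tAO7u7gDv7+8A8PDwAPHx8QDy8vIA8/PzAPT09AD19fUA9vb2APf39wD4+PgA+fn5APr6+gD7+/sA/Pz8AP39/QD+/v4A////AFxdXmp2fHdsX1lidYOCfnt5dm1lX1VSV09aaHaHkIp4bHB2gIiGhIeJi4Z0YFdSTVlebH+Qn5qFfIWHho2Li5ikp56JcWdlXm9nbXuIlJuTi4+MipGLjKO4u7WokoB9enlraniHlJ6hnp2bk42FiaK3wcTAsJ2Sh351doWltrzCxMS+rZeKj5+vvsbAubiokJCLjZ/B2uDn6N3RupiEhZGkv8zHyM3BpaSXn7DO6vD28dzJrYVraHiXuM7Y29XJuqaMjp+92uHm5M66nHBSSl2FqMDV39fQxppxYmmDorC5vramhVUzKD1wmrHH19zYxH9VNjNNboWUnKCYcUEiGSxah6KzvsbGqV01Exg9Xn2QlZ2YeU4wJC9Ob4aVm6aqi00nCxpEYoCVnqiokWxDLjlWa3aFjJafflEyHzRbdYycprK1pIBYRE5oeH2KkJKYe1xCNElsg5OdprS4qo1zZ2RxgYycpKilhW9WRE1mdH+OorfEu6GId2t1h5muvca/lohyW1lrcniQq77Sz7SWgHuEkaG2xMvDpKOVh4OHhpGvwcnV0rmlmJCRk6G1vsTBsbzAv7mpnarD1dnZy7exq5ySk52qs7y8udbe39nDu7/Cz9TFsqmqq6SenZ2dprCxvuDj4Ne+vL6wsauPh46RnqegnJmVnaiswsPEyLmWjZKFhHlhZnZ9j5eKhoyKk6ChsJGKjopya2ldWVhQWmpxf4F0c3l6gIiJkHFjYmhtbmhZT05SYnF2eXdxbmpna2lpcQ=="/>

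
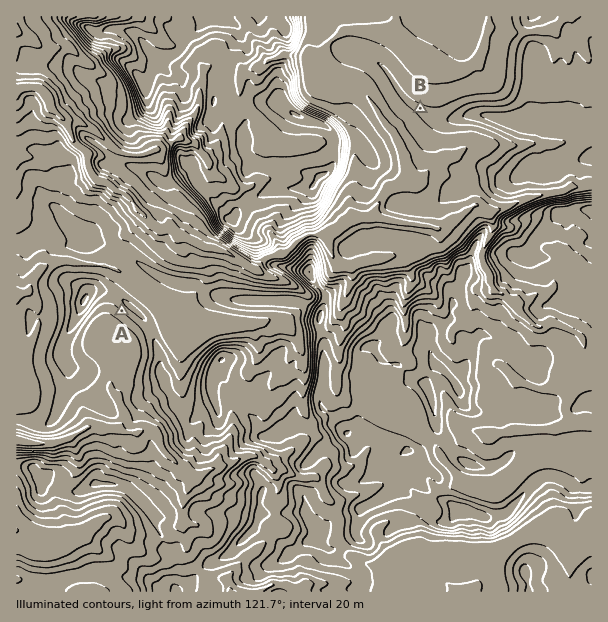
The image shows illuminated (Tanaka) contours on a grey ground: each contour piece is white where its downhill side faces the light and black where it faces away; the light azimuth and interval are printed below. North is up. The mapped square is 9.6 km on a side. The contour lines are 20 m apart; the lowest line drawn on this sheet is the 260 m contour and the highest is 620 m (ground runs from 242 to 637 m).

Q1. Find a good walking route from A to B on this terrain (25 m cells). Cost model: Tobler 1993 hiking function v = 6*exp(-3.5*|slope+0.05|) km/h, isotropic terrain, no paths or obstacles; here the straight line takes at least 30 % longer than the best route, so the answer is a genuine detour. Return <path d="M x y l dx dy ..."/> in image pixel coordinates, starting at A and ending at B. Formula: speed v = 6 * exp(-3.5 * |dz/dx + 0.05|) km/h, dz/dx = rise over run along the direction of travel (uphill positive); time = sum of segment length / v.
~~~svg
<path d="M122 311l7 0 6-3 21 0 57-29 5-4 6-3 7 0 6-3 12 0 3-2 2-1 36-18 6-6 24-12 31-32 6-3 32-31 4-9 0-17 2-3 3-3 1-3 21-21"/>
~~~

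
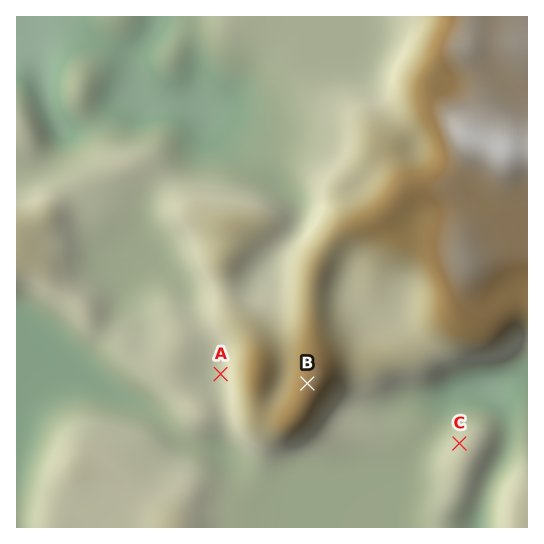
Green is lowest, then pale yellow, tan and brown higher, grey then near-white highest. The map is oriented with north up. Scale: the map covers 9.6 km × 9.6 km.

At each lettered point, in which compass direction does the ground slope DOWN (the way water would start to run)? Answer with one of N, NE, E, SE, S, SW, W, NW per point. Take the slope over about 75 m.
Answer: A W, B W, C NW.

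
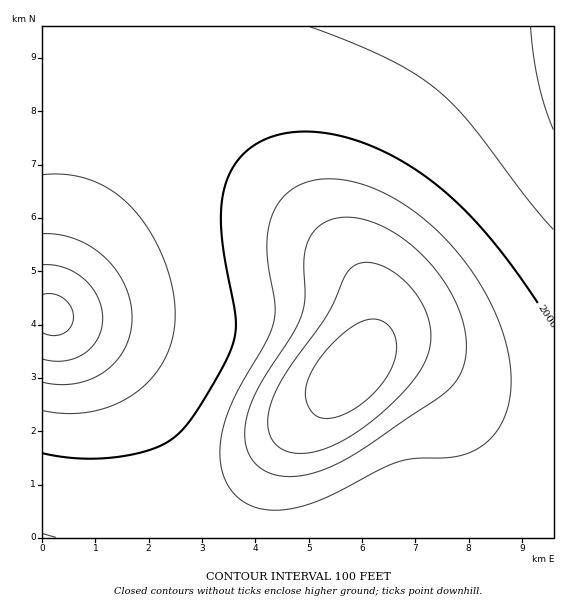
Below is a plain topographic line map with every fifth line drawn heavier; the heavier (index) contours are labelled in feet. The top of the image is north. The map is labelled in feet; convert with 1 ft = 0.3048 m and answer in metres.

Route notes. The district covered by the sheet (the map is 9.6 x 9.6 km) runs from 480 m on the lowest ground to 755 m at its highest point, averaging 615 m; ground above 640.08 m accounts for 23.3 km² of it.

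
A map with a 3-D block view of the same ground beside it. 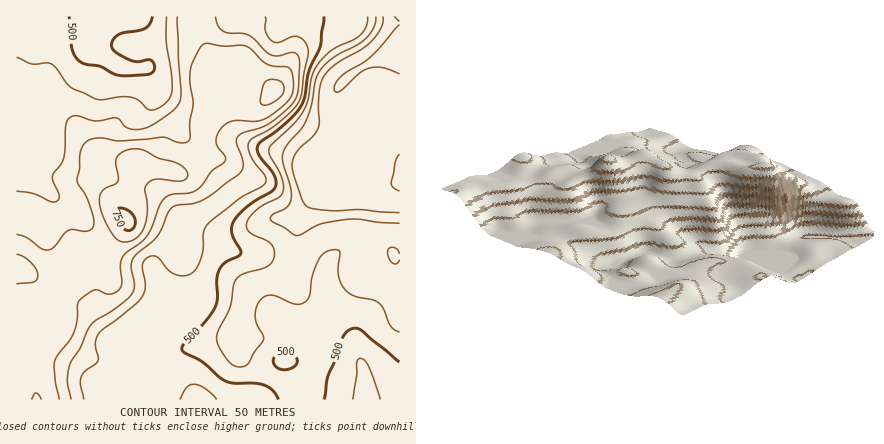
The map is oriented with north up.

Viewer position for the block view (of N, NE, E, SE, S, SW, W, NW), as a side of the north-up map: SE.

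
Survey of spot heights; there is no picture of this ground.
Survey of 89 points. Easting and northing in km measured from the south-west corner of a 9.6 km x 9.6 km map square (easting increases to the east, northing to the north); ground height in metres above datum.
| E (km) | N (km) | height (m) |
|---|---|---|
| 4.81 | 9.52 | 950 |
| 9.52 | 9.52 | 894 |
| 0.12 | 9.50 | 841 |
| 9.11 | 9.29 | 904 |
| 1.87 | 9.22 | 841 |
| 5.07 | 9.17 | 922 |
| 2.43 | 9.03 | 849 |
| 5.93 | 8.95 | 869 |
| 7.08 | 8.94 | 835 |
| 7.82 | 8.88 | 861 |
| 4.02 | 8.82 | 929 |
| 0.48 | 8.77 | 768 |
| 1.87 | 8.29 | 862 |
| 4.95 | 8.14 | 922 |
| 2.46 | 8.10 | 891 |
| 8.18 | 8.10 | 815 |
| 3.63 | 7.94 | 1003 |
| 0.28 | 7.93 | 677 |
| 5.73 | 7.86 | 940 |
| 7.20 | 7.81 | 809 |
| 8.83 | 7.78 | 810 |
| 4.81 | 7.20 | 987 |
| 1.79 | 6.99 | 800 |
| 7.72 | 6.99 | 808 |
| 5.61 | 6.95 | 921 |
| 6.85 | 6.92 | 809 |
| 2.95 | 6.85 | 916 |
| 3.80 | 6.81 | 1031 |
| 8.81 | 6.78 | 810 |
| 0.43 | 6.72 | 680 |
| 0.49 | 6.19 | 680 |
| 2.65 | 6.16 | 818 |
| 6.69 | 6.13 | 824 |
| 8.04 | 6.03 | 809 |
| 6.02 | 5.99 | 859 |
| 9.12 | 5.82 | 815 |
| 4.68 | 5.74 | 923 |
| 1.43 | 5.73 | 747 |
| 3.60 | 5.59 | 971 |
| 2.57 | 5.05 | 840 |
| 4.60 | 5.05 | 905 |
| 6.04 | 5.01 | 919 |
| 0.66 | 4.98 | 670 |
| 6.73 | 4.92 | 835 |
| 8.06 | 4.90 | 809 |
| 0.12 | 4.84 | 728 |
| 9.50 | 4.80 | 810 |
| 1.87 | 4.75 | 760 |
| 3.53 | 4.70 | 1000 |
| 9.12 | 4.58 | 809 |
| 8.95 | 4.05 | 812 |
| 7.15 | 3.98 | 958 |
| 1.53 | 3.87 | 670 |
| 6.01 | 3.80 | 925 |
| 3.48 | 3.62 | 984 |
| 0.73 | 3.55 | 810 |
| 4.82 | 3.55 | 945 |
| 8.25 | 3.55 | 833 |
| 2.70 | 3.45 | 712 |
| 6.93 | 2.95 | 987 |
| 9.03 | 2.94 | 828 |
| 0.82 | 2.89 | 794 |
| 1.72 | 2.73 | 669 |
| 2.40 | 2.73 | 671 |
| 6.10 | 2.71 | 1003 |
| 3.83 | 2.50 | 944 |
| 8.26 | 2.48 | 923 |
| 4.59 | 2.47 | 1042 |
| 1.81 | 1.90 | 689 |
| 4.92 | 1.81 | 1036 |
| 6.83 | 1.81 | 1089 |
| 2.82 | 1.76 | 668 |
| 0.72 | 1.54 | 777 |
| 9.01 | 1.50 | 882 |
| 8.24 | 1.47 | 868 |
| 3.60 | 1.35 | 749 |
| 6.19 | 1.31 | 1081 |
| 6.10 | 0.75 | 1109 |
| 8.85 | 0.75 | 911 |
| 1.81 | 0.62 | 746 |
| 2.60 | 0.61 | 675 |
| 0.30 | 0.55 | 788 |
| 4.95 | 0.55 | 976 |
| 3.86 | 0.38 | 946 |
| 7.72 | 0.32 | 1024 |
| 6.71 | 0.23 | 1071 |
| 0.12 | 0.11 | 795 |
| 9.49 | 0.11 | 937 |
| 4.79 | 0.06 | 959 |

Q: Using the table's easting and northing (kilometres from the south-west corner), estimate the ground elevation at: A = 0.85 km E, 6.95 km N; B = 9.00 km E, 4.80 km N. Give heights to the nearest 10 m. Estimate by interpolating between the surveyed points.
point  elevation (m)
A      680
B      810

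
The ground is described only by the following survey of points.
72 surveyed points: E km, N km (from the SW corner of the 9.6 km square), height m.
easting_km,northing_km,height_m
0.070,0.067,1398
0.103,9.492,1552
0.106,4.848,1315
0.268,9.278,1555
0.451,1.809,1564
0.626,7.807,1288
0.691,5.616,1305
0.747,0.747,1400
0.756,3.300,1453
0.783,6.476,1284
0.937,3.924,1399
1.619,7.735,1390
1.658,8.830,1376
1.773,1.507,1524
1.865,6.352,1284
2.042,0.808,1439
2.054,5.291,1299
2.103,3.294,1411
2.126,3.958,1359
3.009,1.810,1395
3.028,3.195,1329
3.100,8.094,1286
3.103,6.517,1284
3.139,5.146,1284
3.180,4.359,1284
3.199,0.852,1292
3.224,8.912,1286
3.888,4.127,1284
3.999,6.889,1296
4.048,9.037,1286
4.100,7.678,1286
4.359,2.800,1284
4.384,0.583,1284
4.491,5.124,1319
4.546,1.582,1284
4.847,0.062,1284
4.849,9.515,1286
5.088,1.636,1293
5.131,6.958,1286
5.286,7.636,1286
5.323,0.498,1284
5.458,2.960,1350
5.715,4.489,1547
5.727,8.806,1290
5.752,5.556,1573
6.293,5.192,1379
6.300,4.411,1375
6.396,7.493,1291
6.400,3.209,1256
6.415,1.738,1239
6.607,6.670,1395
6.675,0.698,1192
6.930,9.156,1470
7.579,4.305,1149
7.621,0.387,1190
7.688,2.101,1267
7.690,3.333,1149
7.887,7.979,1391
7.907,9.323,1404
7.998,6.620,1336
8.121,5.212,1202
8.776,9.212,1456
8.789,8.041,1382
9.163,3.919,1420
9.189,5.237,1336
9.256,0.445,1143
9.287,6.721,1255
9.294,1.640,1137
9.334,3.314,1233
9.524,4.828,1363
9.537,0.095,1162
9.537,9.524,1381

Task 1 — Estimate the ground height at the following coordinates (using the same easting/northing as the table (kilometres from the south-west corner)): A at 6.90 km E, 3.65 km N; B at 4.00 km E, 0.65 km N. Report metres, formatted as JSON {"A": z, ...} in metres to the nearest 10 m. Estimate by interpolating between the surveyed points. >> {"A": 1170, "B": 1280}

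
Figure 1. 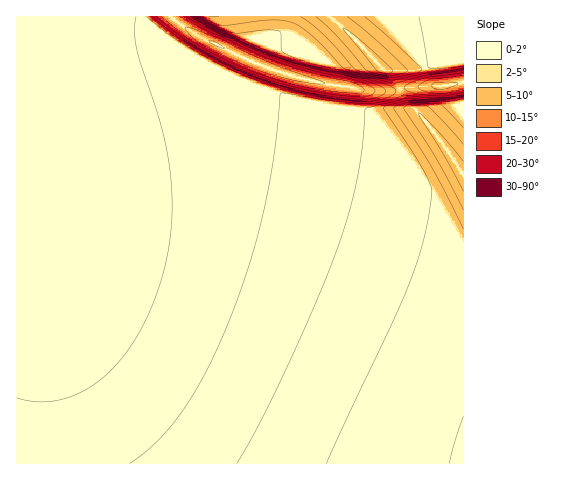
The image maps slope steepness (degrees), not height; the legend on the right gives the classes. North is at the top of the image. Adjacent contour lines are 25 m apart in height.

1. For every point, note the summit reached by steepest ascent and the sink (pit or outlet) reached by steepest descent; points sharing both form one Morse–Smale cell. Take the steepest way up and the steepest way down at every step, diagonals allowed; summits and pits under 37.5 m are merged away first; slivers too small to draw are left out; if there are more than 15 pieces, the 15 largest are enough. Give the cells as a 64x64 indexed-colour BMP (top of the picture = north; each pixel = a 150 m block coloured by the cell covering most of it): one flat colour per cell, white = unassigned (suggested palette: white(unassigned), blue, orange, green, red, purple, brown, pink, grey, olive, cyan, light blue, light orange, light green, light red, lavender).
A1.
<image width="64" height="64" href="data:image/bmp;base64,Qk12CAAAAAAAAHYAAAAoAAAAQAAAAEAAAAABAAQAAAAAAAAIAAATCwAAEwsAABAAAAAAAAAA////ALR3HwAOf/8ALKAsACgn1gC9Z5QAS1aMAMJ34wB/f38AIr28AM++FwDox64AeLv/AIrfmACWmP8A1bDFABERERERERERERERERERERERERERERERERERERERERERERERERERERERERERERERERERERERERERERERERERERERERERERERERERERERERERERERERERERERERERERERERERERERERERERERERERERERERERERERERERERERERERERERERERERERERERERERERERERERERERERERERERERERERERERERERERERERERERERERERERERERERERERERERERERERERERERERERERERERERERERERERERERERERERERERERERERERERERERERERERERERERERERERERERERERERERERERERERERERERERERERERERERERERERERERERERERERERERERERERERERERERERERERERERERERERERERERERERERERERERERERERERERERERERERERERERERERERERERERERERERERERERERERERERERERERERERERERERERERERERERERERERERERERERERERERERERERERERERERERERERERERERERERERERERERERERERERERERERERERERERERERERERERERERERERERERERERERERERERERERERERERERERERERERERERERERERERERERERERERERERERERERERERERERERERERERERERERERERERERERERERERERERERERERERERERERERERERERERERERERERERERERERERERERERERERERERERERERERERERERERERERERERERERERERERERERERERERERERERERERERERERERERERERERERERERERERERERERERERERERERERERERERERERERERERERERERERERERERERERERERERERERERERERERERERERERERERERERERERERERERERERERERERERERERERERERERERERERERERERERERERERERERERERERERERERERERERERERERERERERERERERERERERERERERERERERERERERERERERERERERERERERERERERERERERERERERERERERERERERERERERERERERERERERERERERERERERERERERERERERERERERERERERERERERERERERERERERERERERERERERERERERERERERERERERERERERERERERERERERERERERERERERERERERERERERERERERERERERERERERERERERERERERERERERERERERERERERERERERERERERERERERERERERERERERERERERERERERERERERERERERERERERERERERERERERERERERERERERERERERERERERERERERERERERERERERERERERERERERERERERERERERERERERERERERERERERERERERERERERERERERERERERERERERERERERERERERERERERERERERERERERERERERERERERERERERERERERERERERERERERERERERERERERERERERERERERERERERERERERERERERERERERERERERERERERERERERERERERERERERERERERERERERERERERERERERERERERERERERERERERERERERERERERERERERERERERERERERERERERERERERERERERERERERERERERERERERERERERERERERERERERERERERERERERERERERERERERERERERERERERERERERERERERERERERERERERERERETERERERERERERERERERERERERERERERERERERERERETMRERERERERERERERERERERERERERERERERERERERERMxERERERERERERERERERERERERERERERERERERERERMzERERERERERERERERERERERERERERERERERERERERMzMREREREREREREREREREREREREREREREREREREREREzMxEREREREREREREREREREREREREREREREREREREREzMzEREREREREREREREREREREREREREREREREREREREzMzMREREREREREREREREREREREREREREREREREREREzMzMxERERERERERERERERERERERERERERERERERERMzMzMzEREREREREREREREREREREREREREREREREREREzMzMzMRERERERERERERERERERERERERERERERESIiIjMzMzMxERERERERERERERERERERERERERERIiIiIiIiREREREERERERERERERERERERERERERERIiIiIiIiIiREREREQREREREREREREREREREREREREiIiIiIiIiIiIiIkRERBERERERERERERERERERERERIiIiIiIiIiIiIiIiIiJEERERERERERERERERERERESIiIiIiIiIiIiIiIiIiIiIREREREREREREREREREREiIiIiIiIiIiIiIiIiIiIiIhERERERERERERERERESIiIiIiIiIiIiIiIiIiIiIiIiERERERERERERERERESIiIiIiIiIiIiIiIiIiIiIiIiIREREREREREREREREiIiIiIiIiIiIiIiIiIiIiIiIiIhEREREREREREREREiIiIiIiIiIiIiIiIiIiIiIiIiIi"/>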